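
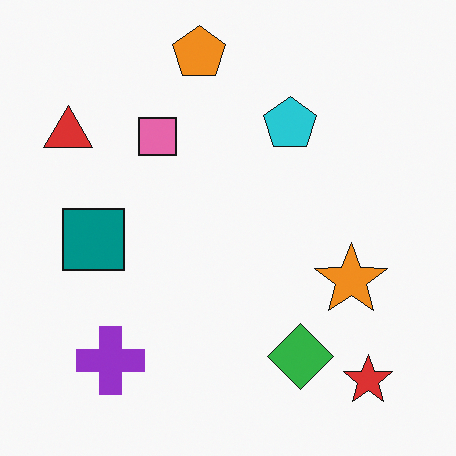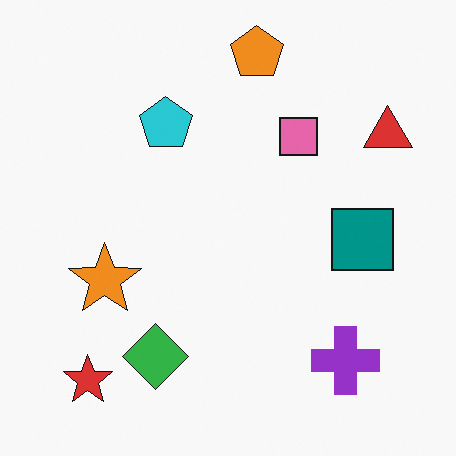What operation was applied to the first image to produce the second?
This is the original image flipped horizontally (left ↔ right).

The red triangle is in the top-left of the first image and the top-right of the second — shapes on opposite sides of the vertical midline have swapped in a mirror flip.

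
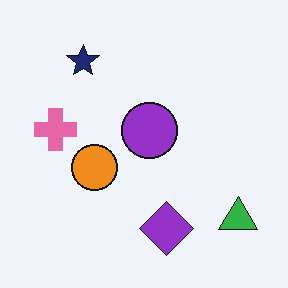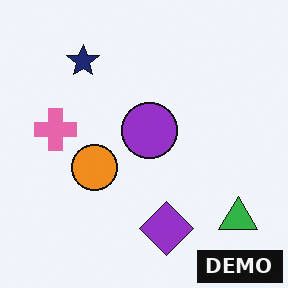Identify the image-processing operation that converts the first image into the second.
It was watermarked with the text "DEMO" in the lower-right corner.

A dark label reading "DEMO" appears in the lower-right corner.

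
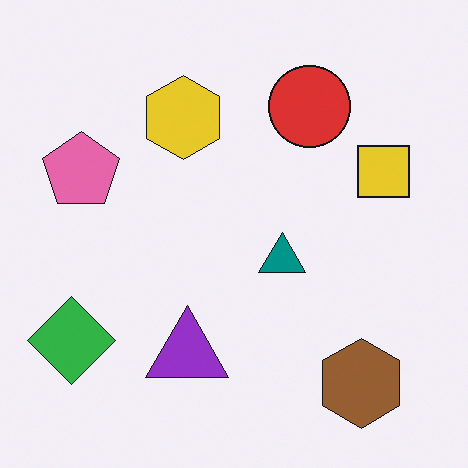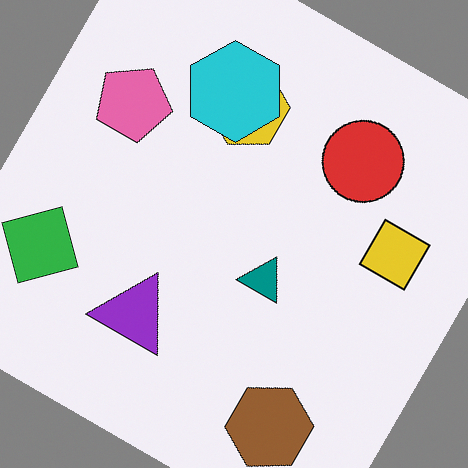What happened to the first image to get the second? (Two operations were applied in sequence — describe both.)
It was rotated clockwise by a large amount — several tens of degrees, then overlaid with an additional cyan hexagon.

Every shape is tilted by the same angle and the image corners show triangular fill wedges — a whole-image rotation by a non-right angle. A cyan hexagon appears in the second image that is absent from the first.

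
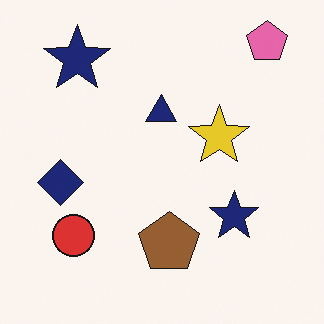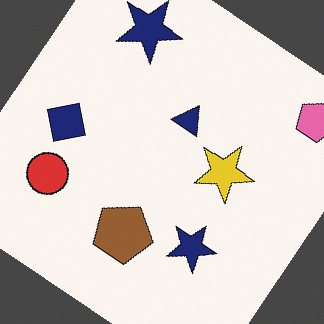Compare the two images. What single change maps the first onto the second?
The transformation is: rotated clockwise by a large amount — several tens of degrees.

Every shape is tilted by the same angle and the image corners show triangular fill wedges — a whole-image rotation by a non-right angle.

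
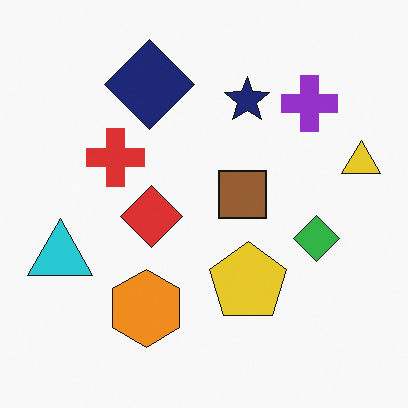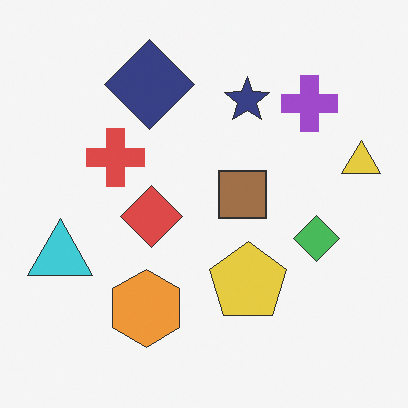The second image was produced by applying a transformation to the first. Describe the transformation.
The image was given slightly reduced contrast.

Tones are pushed toward mid-grey across the whole image — a global contrast change.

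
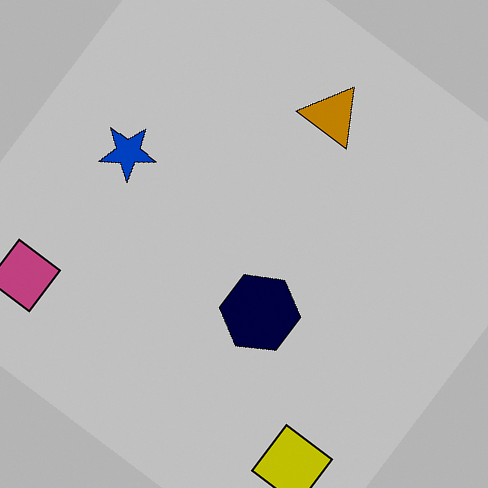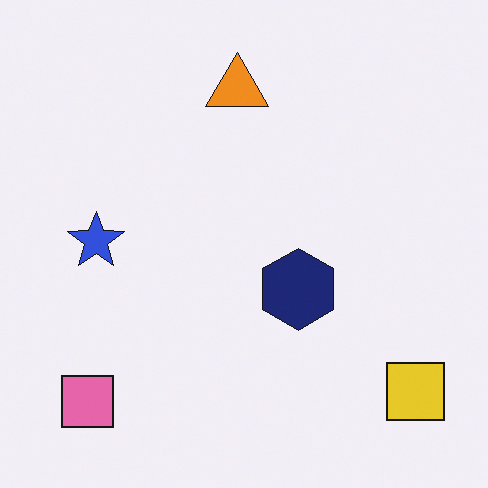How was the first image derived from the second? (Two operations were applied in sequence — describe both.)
The first image is the second aggressively posterized, then rotated clockwise by a large amount — several tens of degrees.

Each flat color has snapped to a coarser quantized level — most visibly, the near-white background has dropped to a flat grey. Every shape is tilted by the same angle and the image corners show triangular fill wedges — a whole-image rotation by a non-right angle.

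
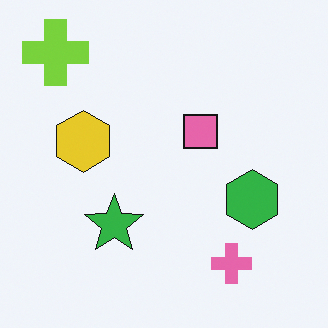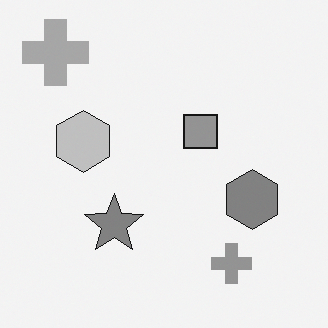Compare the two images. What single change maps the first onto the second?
Converted to grayscale.

All color is removed — every shape is now a shade of grey.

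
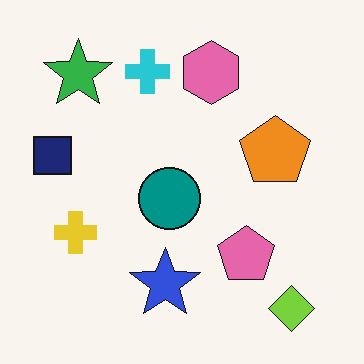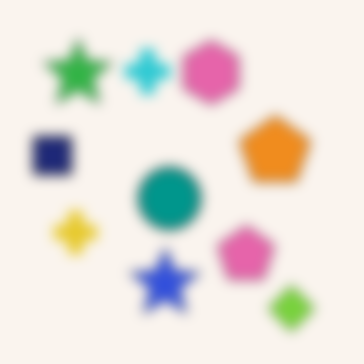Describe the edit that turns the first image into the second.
It was heavily blurred.

Shape edges and outlines are uniformly softened across the whole image.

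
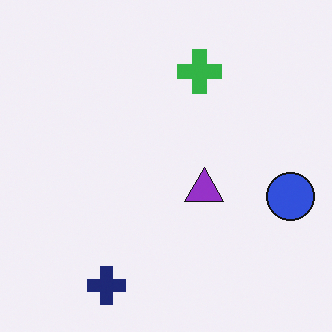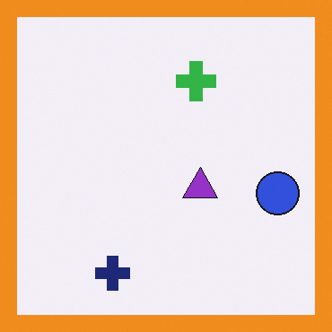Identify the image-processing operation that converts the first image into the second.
The image was framed with a orange border.

A solid orange frame runs around the edge of the second image, with the content slightly shrunk inside it.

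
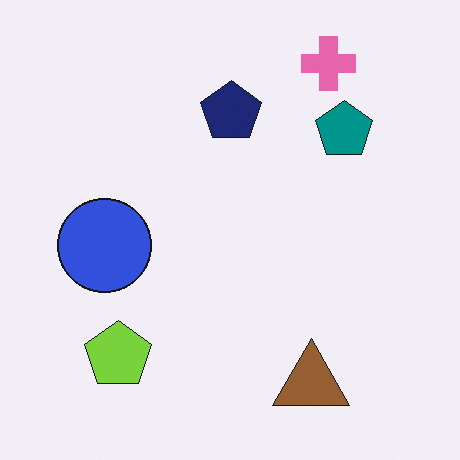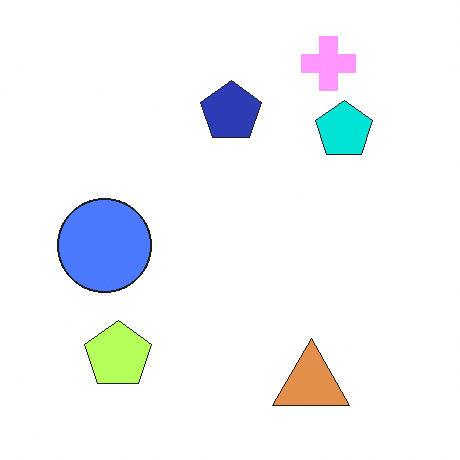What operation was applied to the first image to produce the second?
The transformation is: noticeably brightened.

Every pixel — background and shapes alike — is uniformly brightened.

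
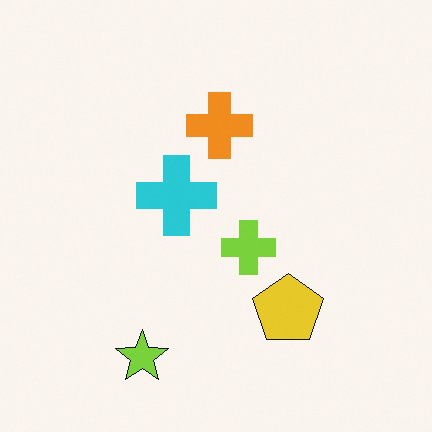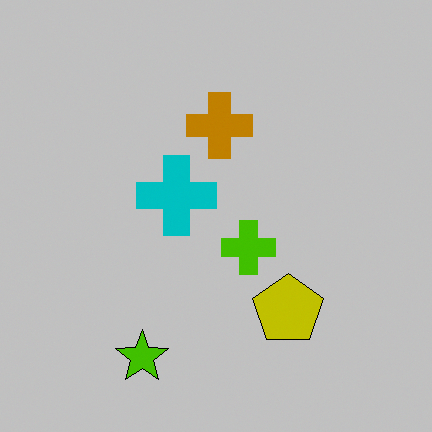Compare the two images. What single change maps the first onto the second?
It was heavily posterized to just a handful of flat colors.

Each flat color has snapped to a coarser quantized level — most visibly, the near-white background has dropped to a flat grey.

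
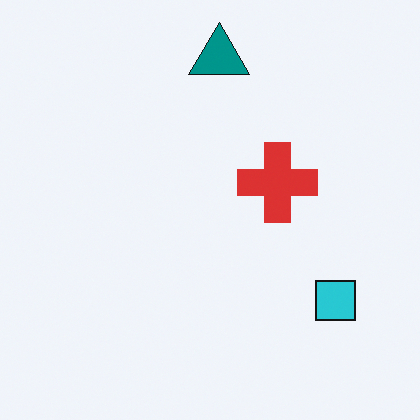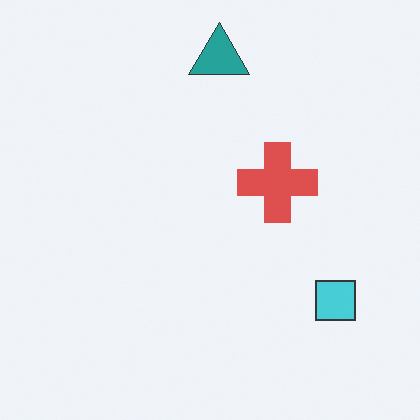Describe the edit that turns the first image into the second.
The transformation is: given slightly reduced contrast.

Tones are pushed toward mid-grey across the whole image — a global contrast change.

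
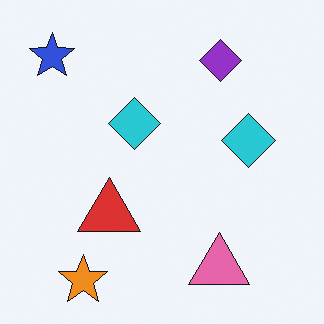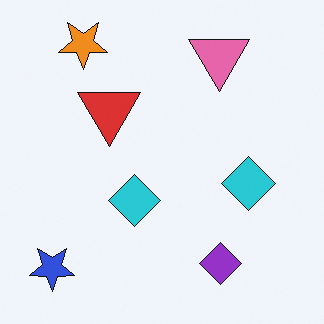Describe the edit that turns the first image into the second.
The transformation is: flipped vertically (top ↔ bottom).

The orange star is in the bottom-left of the first image and the top-left of the second — shapes on opposite sides of the horizontal midline have swapped in a mirror flip.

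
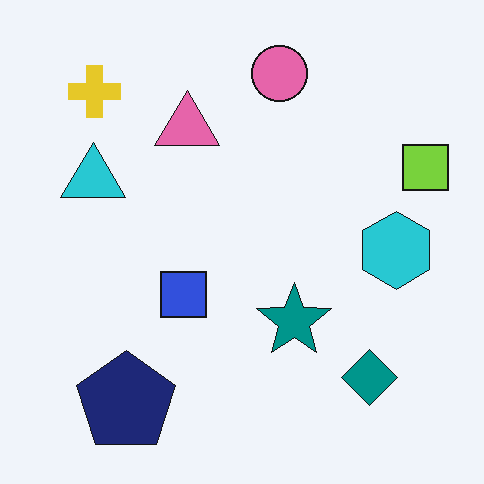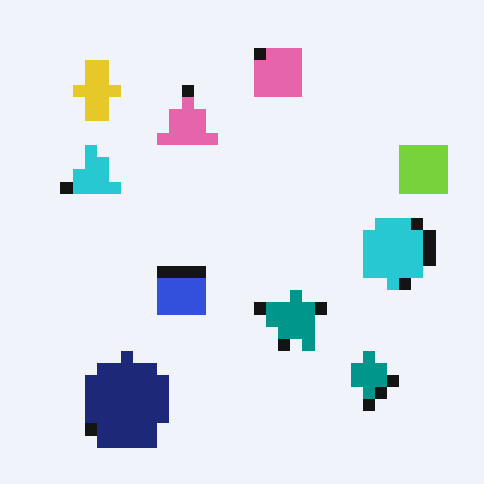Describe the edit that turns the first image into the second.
The transformation is: coarsely pixelated.

Shapes are reduced to large square blocks; fine edges and outlines are lost — a downscale-then-upscale (mosaic) effect.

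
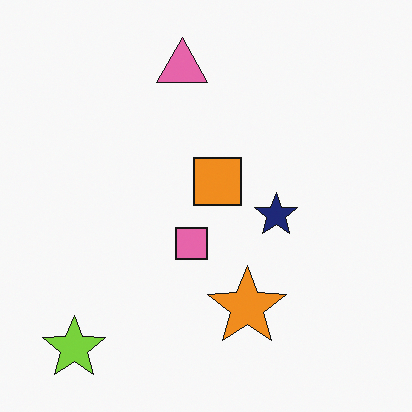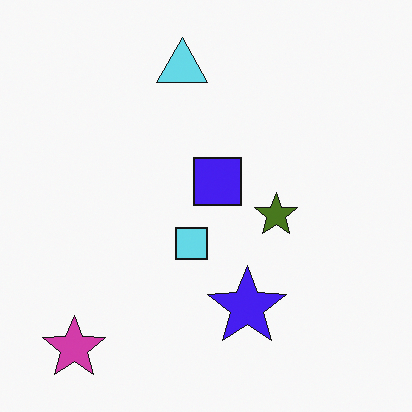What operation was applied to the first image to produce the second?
This is the original image hue-shifted by a large amount.

Every shape's color has rotated by the same amount around the hue wheel — a uniform hue shift.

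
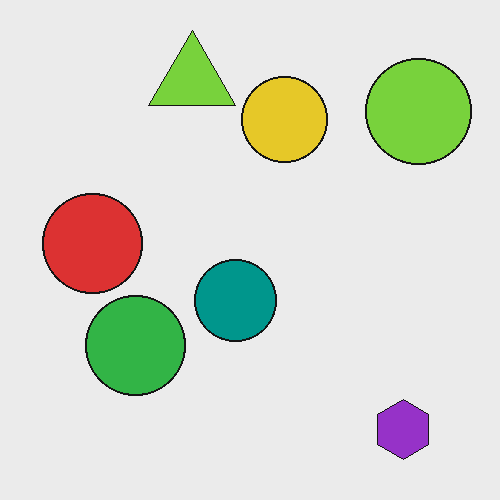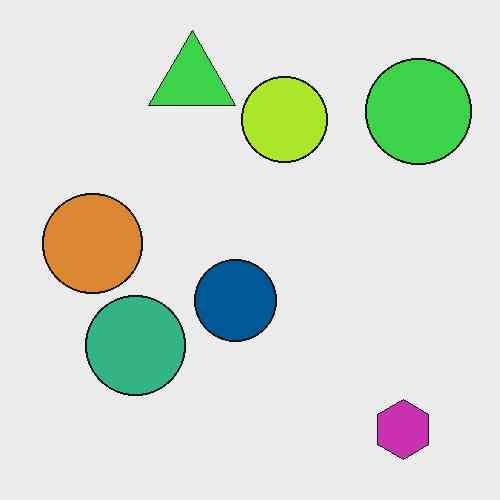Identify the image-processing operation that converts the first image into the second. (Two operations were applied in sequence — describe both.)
Hue-shifted slightly, then JPEG-compressed with visible artifacts.

Every shape's color has rotated by the same amount around the hue wheel — a uniform hue shift. Blocky 8×8 compression artifacts appear around shape edges and the flat background shows ringing — characteristic JPEG degradation.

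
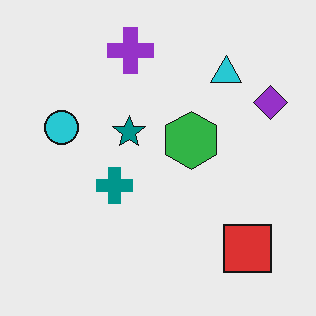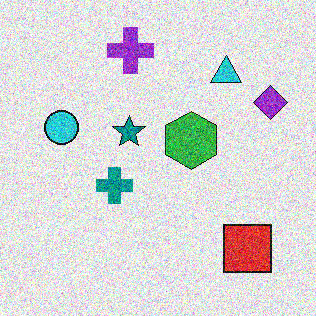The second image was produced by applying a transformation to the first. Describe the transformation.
It was degraded with heavy additive noise.

Random speckle covers the whole image, including the flat background.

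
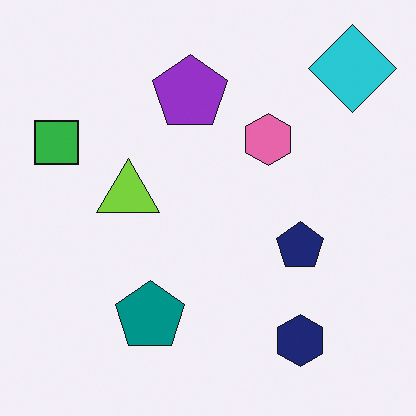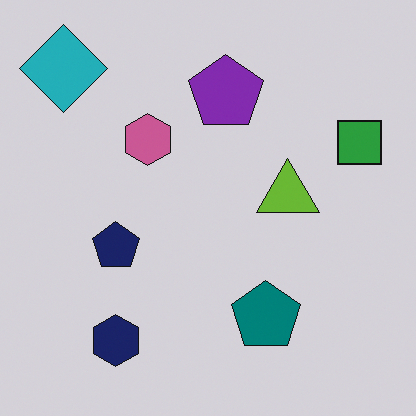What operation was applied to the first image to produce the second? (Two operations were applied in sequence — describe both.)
The transformation is: slightly darkened, then flipped horizontally (left ↔ right).

Every pixel — background and shapes alike — is uniformly darkened. The green square is in the left of the first image and the right of the second — shapes on opposite sides of the vertical midline have swapped in a mirror flip.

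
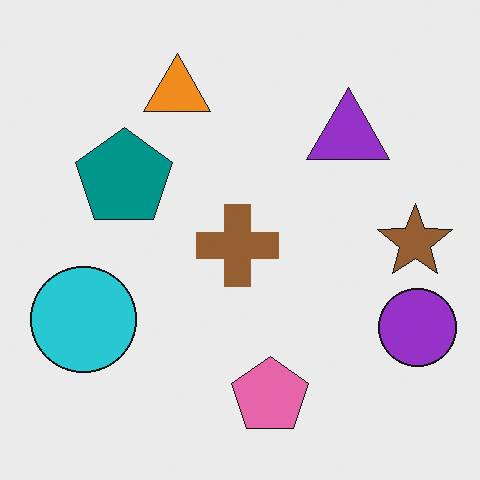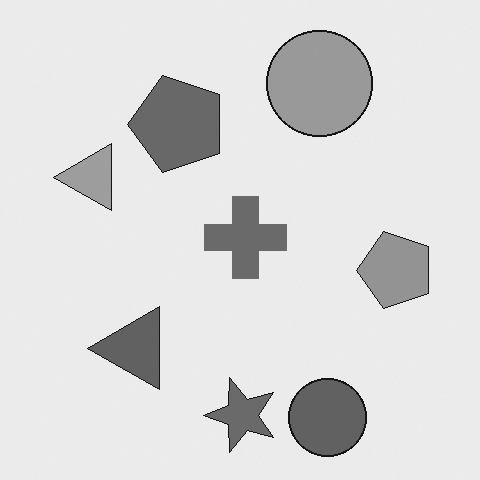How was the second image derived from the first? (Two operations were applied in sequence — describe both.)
Converted to grayscale, then transposed (reflected across the top-left ↔ bottom-right diagonal).

All color is removed — every shape is now a shade of grey. Shapes have swapped their row and column positions — what was in the top-right is now in the bottom-left — a diagonal reflection.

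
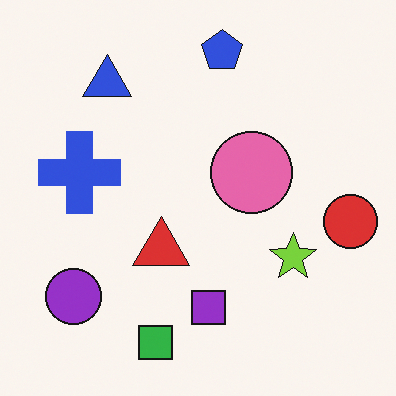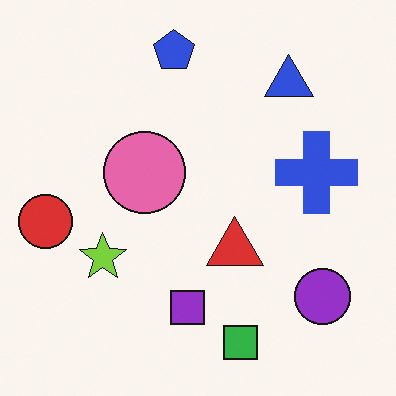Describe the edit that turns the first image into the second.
It was flipped horizontally (left ↔ right).

The red circle is in the right of the first image and the left of the second — shapes on opposite sides of the vertical midline have swapped in a mirror flip.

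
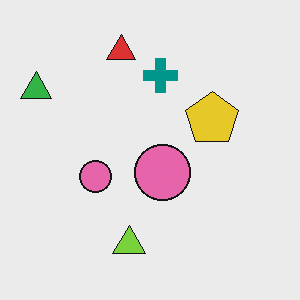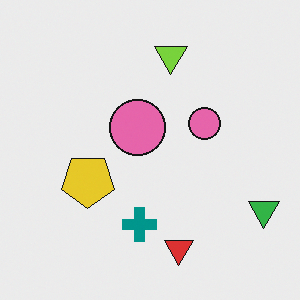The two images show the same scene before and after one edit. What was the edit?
The transformation is: rotated 180°.

The green triangle sits in the top-left of the first image and the bottom-right of the second — consistent with a whole-image 180° rotation.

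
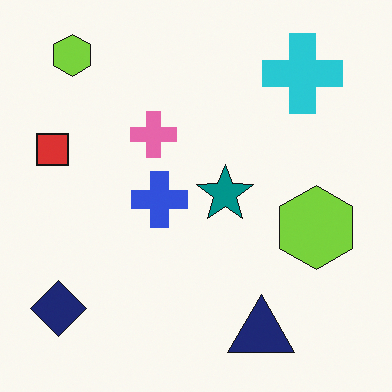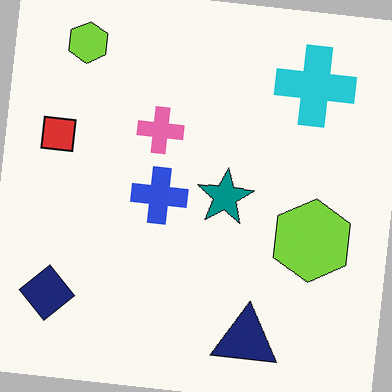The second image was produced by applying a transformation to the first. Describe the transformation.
Rotated clockwise by a slight angle.

Every shape is tilted by the same angle and the image corners show triangular fill wedges — a whole-image rotation by a non-right angle.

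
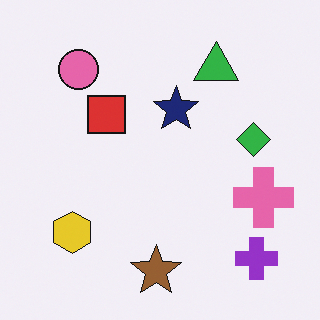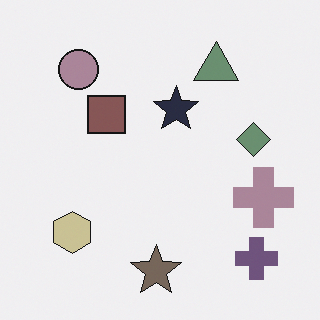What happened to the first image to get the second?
It was heavily desaturated.

All colors are more muted and greyish — a global saturation change.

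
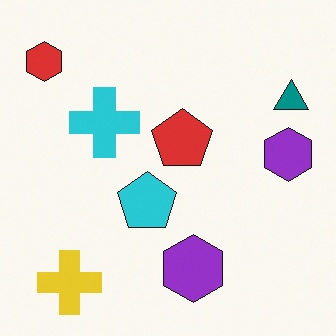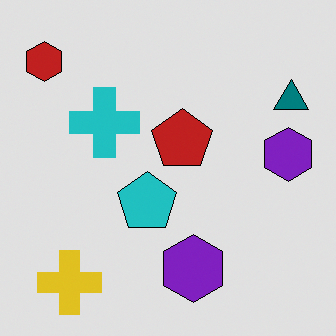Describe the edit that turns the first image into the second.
This is the original image moderately posterized.

Each flat color has snapped to a coarser quantized level — most visibly, the near-white background has dropped to a flat grey.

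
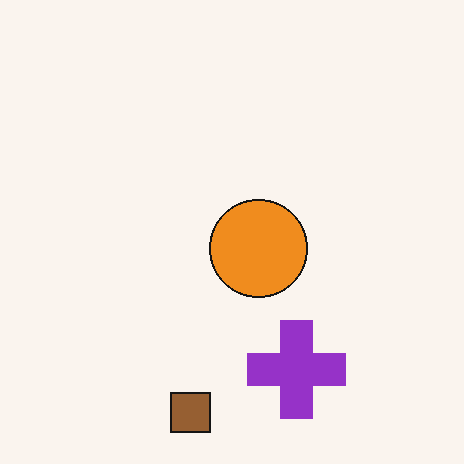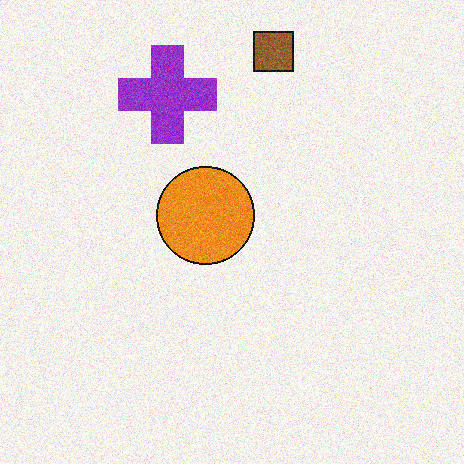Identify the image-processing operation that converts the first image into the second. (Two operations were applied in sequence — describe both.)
The transformation is: rotated 180°, then degraded with moderate additive noise.

The brown square sits in the bottom of the first image and the top of the second — consistent with a whole-image 180° rotation. Random speckle covers the whole image, including the flat background.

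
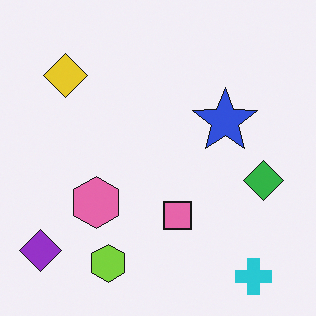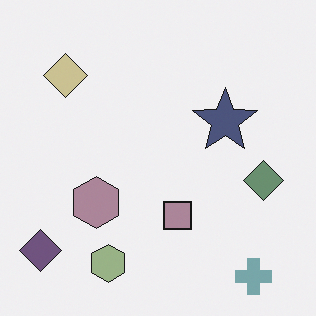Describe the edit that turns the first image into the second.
It was heavily desaturated.

All colors are more muted and greyish — a global saturation change.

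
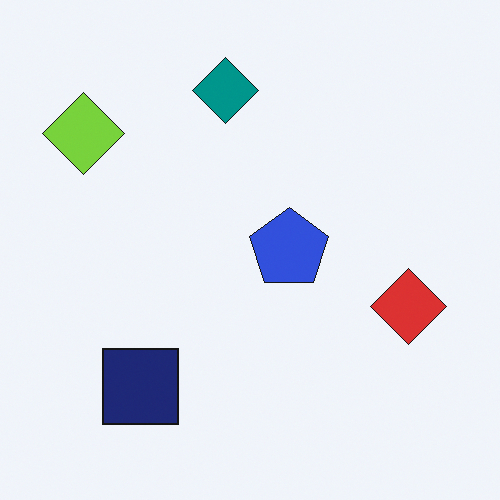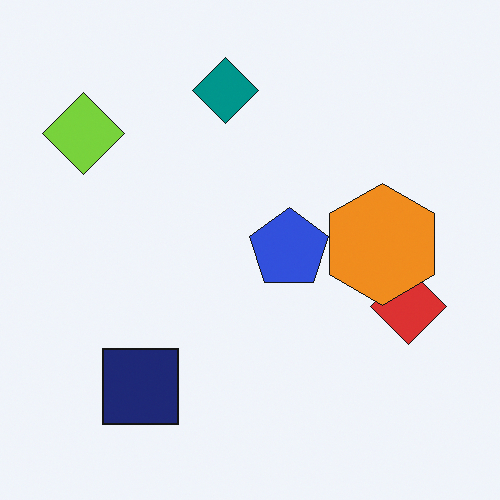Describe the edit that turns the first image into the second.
The image was overlaid with an additional orange hexagon.

An orange hexagon appears in the second image that is absent from the first.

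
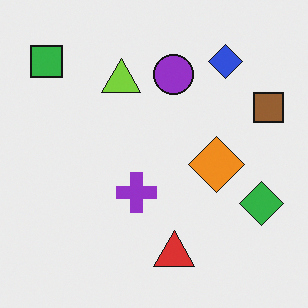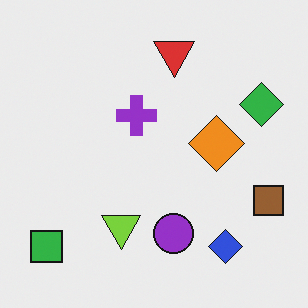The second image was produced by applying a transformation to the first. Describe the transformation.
Flipped vertically (top ↔ bottom).

The red triangle is in the bottom of the first image and the top of the second — shapes on opposite sides of the horizontal midline have swapped in a mirror flip.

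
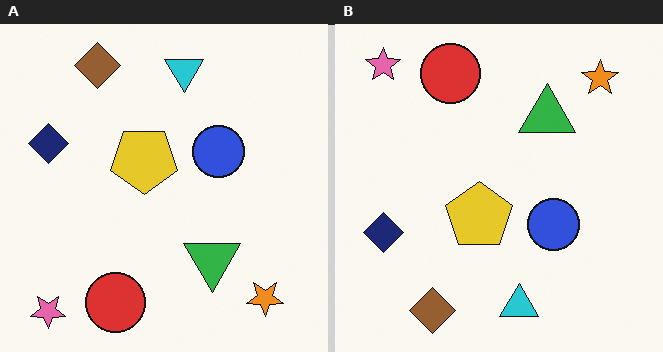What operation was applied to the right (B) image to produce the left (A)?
The image was flipped vertically (top ↔ bottom).

The pink star is in the top-left of the right (B) image and the bottom-left of the left (A) — shapes on opposite sides of the horizontal midline have swapped in a mirror flip.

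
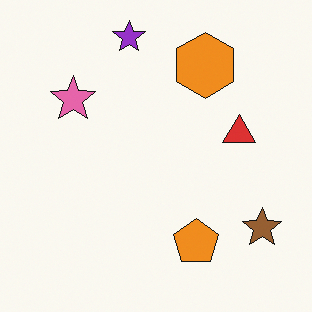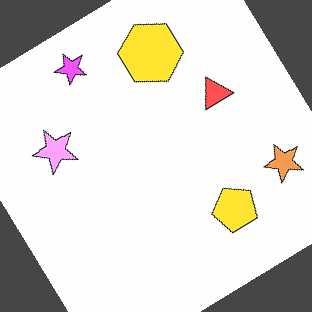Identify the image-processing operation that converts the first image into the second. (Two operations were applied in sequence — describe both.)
This is the original image brightened a lot, then rotated counter-clockwise by a large amount — several tens of degrees.

Every pixel — background and shapes alike — is uniformly brightened. Every shape is tilted by the same angle and the image corners show triangular fill wedges — a whole-image rotation by a non-right angle.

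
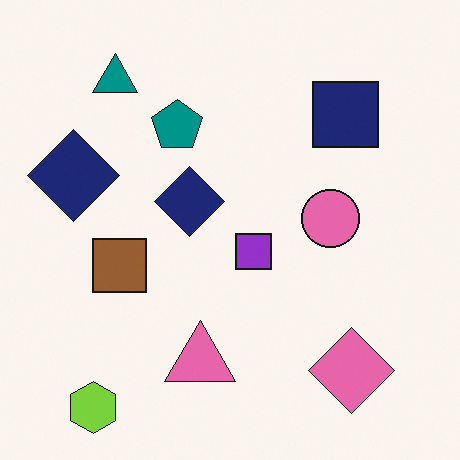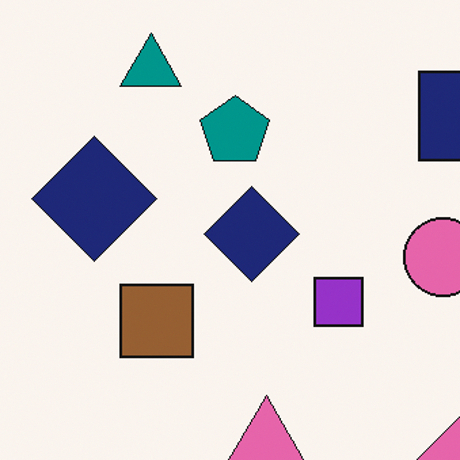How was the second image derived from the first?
This is the original image cropped to a modestly smaller region and rescaled.

The visible shapes are larger and the field of view is narrower; shapes near the original edges may be partly or wholly outside the frame — a crop-and-rescale.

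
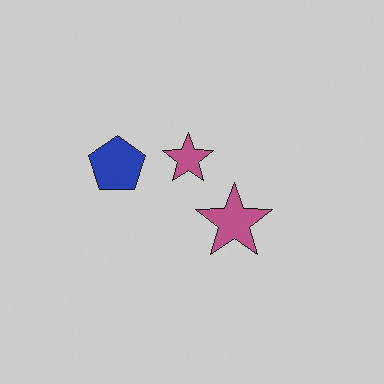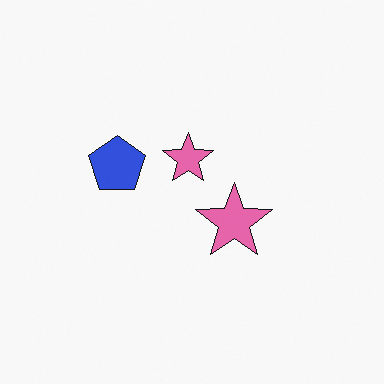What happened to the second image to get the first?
It was slightly darkened.

Every pixel — background and shapes alike — is uniformly darkened.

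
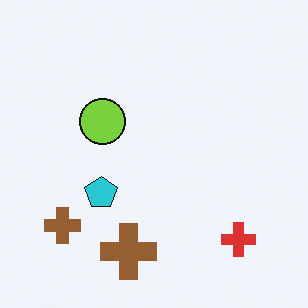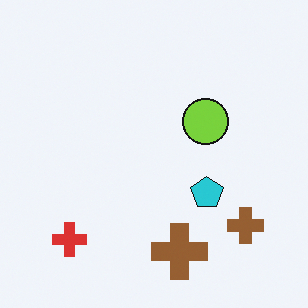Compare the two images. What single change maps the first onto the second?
The transformation is: flipped horizontally (left ↔ right).

The red cross is in the bottom-right of the first image and the bottom-left of the second — shapes on opposite sides of the vertical midline have swapped in a mirror flip.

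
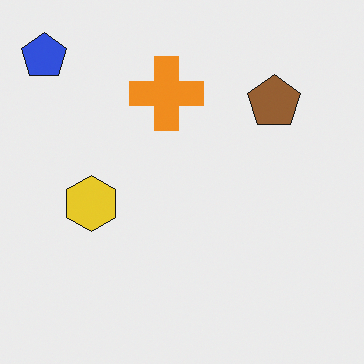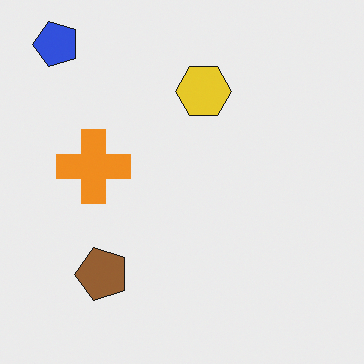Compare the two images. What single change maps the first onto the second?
The image was transposed (reflected across the top-left ↔ bottom-right diagonal).

Shapes have swapped their row and column positions — what was in the top-right is now in the bottom-left — a diagonal reflection.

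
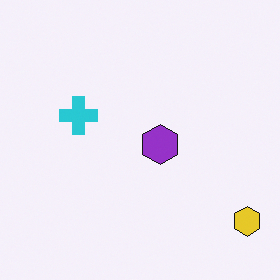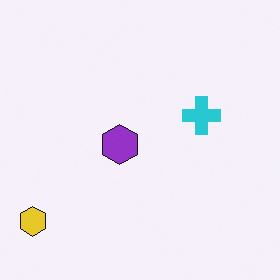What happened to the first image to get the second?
The image was flipped horizontally (left ↔ right).

The yellow hexagon is in the bottom-right of the first image and the bottom-left of the second — shapes on opposite sides of the vertical midline have swapped in a mirror flip.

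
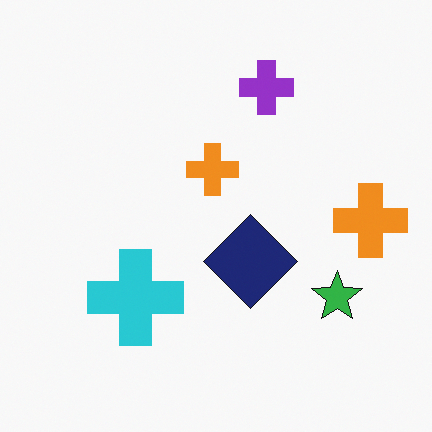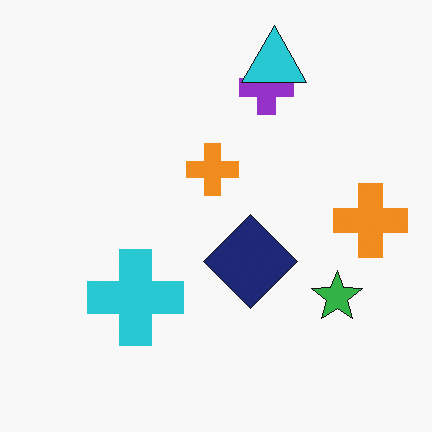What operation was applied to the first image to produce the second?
The image was overlaid with an additional cyan triangle.

A cyan triangle appears in the second image that is absent from the first.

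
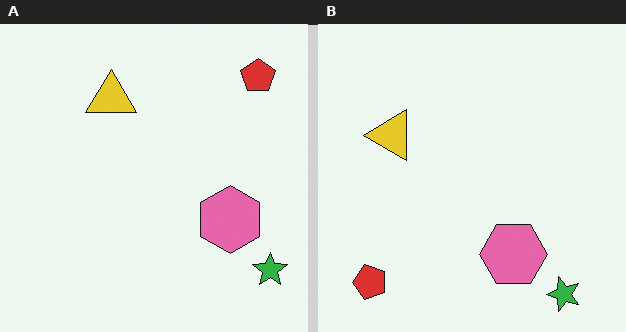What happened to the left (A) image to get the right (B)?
The image was transposed (reflected across the top-left ↔ bottom-right diagonal).

Shapes have swapped their row and column positions — what was in the top-right is now in the bottom-left — a diagonal reflection.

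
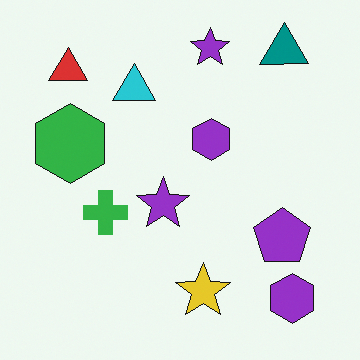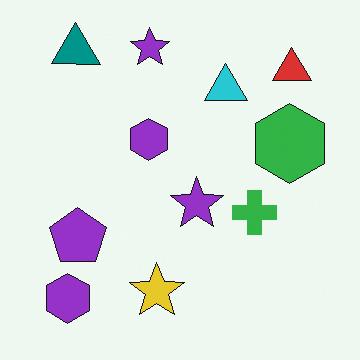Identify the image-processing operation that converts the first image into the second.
The second image is the first flipped horizontally (left ↔ right).

The red triangle is in the top-left of the first image and the top-right of the second — shapes on opposite sides of the vertical midline have swapped in a mirror flip.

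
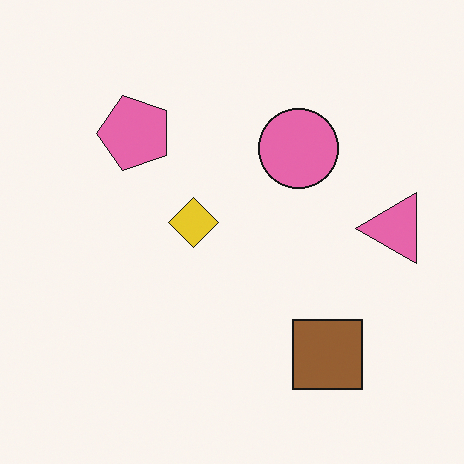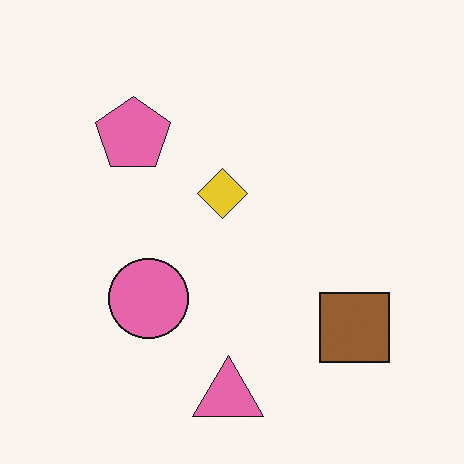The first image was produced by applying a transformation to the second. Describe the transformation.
The transformation is: transposed (reflected across the top-left ↔ bottom-right diagonal).

Shapes have swapped their row and column positions — what was in the top-right is now in the bottom-left — a diagonal reflection.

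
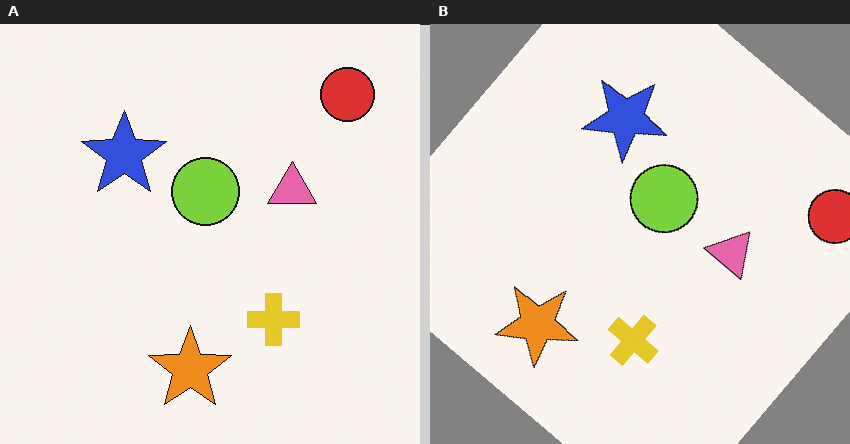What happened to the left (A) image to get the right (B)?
It was rotated clockwise by a large amount — several tens of degrees.

Every shape is tilted by the same angle and the image corners show triangular fill wedges — a whole-image rotation by a non-right angle.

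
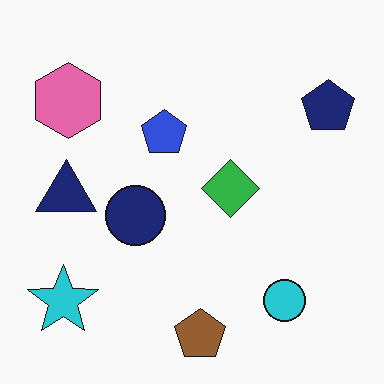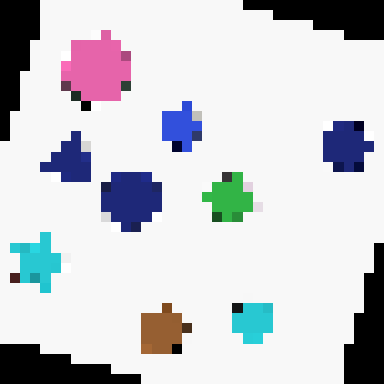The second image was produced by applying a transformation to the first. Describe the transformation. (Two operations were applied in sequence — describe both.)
This is the original image rotated clockwise by a clearly visible amount, then coarsely pixelated.

Every shape is tilted by the same angle and the image corners show triangular fill wedges — a whole-image rotation by a non-right angle. Shapes are reduced to large square blocks; fine edges and outlines are lost — a downscale-then-upscale (mosaic) effect.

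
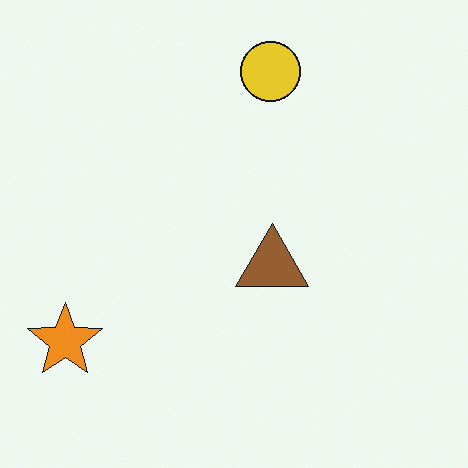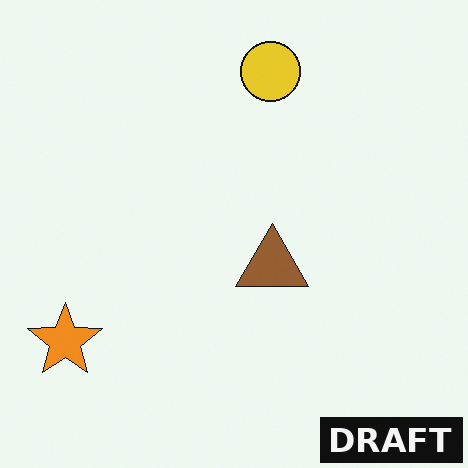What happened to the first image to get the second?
The transformation is: watermarked with the text "DRAFT" in the lower-right corner.

A dark label reading "DRAFT" appears in the lower-right corner.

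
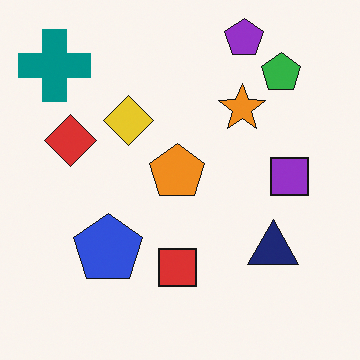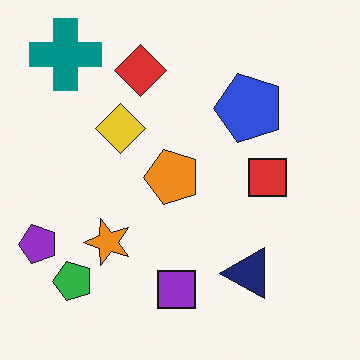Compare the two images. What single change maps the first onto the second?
It was transposed (reflected across the top-left ↔ bottom-right diagonal).

Shapes have swapped their row and column positions — what was in the top-right is now in the bottom-left — a diagonal reflection.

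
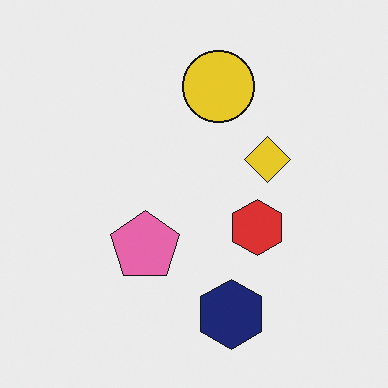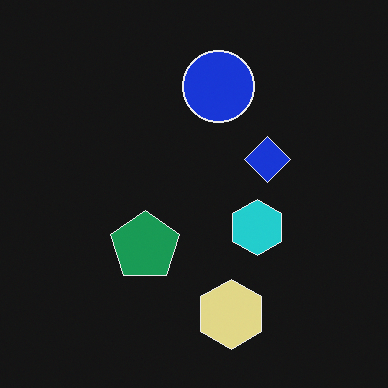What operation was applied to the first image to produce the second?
This is the original image color-inverted (negative).

The light background has become dark and every shape's color is its complement — a photographic negative.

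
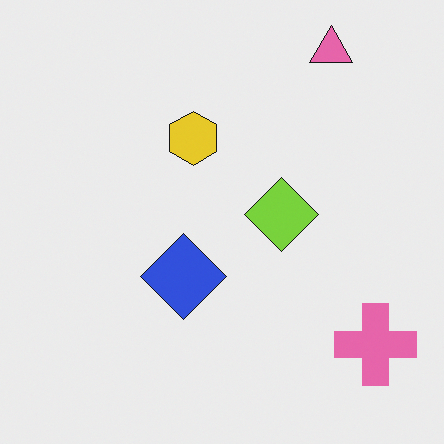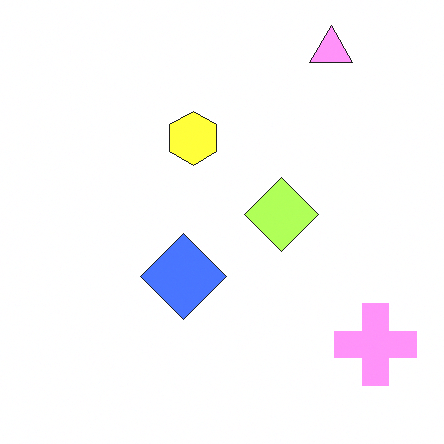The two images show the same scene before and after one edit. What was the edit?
Noticeably brightened.

Every pixel — background and shapes alike — is uniformly brightened.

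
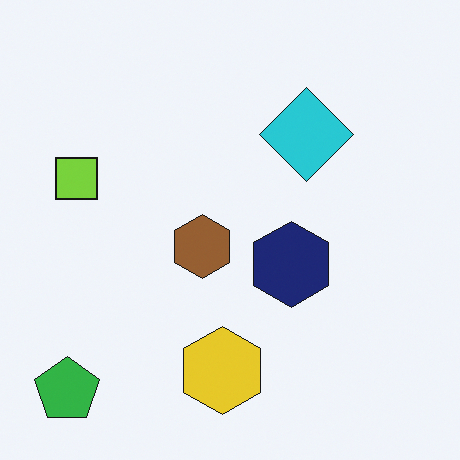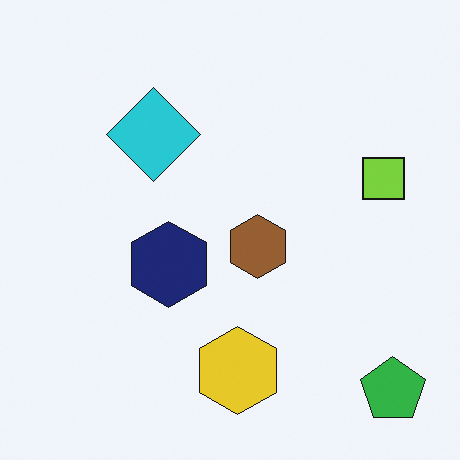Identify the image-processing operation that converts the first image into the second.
It was flipped horizontally (left ↔ right).

The green pentagon is in the bottom-left of the first image and the bottom-right of the second — shapes on opposite sides of the vertical midline have swapped in a mirror flip.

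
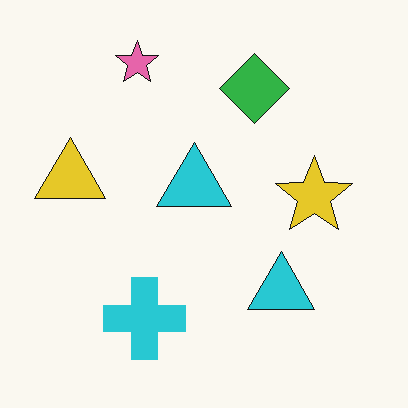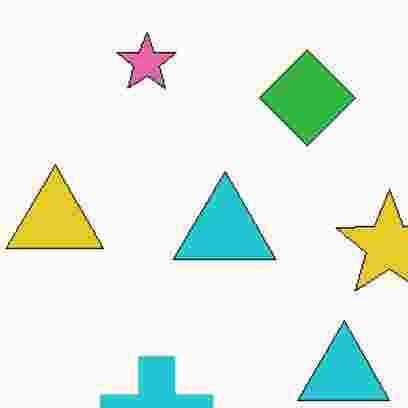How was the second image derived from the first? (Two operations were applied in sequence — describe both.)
The transformation is: cropped to a modestly smaller region and rescaled, then degraded with heavy JPEG compression.

The visible shapes are larger and the field of view is narrower; shapes near the original edges may be partly or wholly outside the frame — a crop-and-rescale. Blocky 8×8 compression artifacts appear around shape edges and the flat background shows ringing — characteristic JPEG degradation.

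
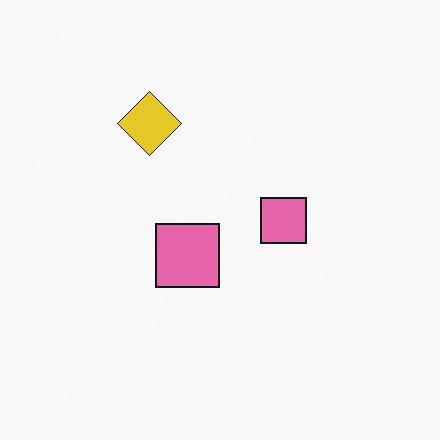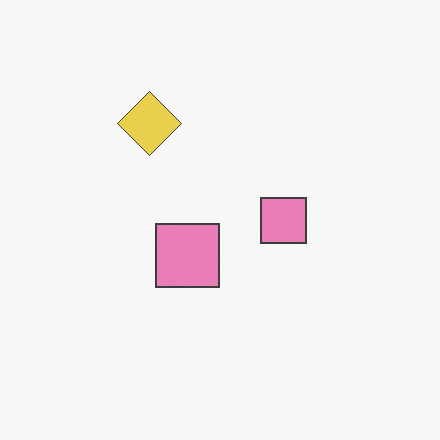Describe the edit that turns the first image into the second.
It was given slightly reduced contrast.

Tones are pushed toward mid-grey across the whole image — a global contrast change.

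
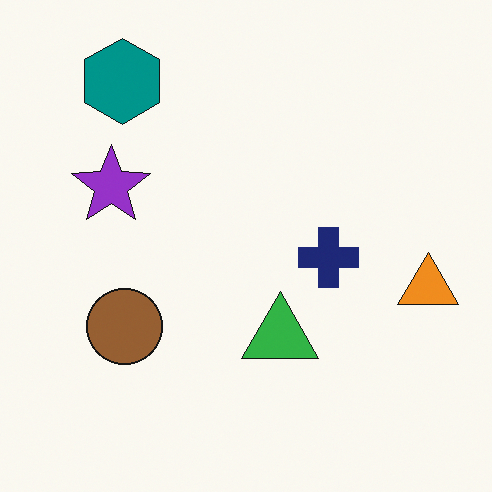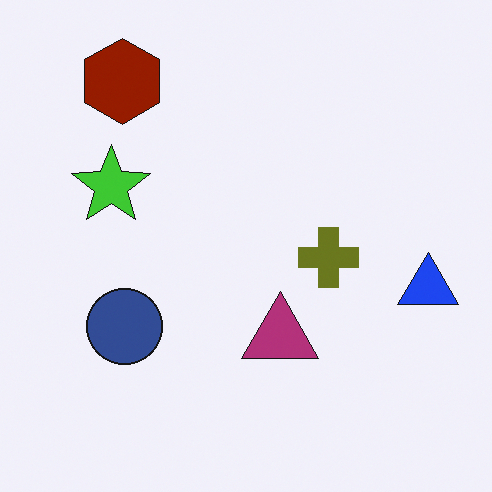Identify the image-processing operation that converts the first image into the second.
It was hue-shifted by a large amount.

Every shape's color has rotated by the same amount around the hue wheel — a uniform hue shift.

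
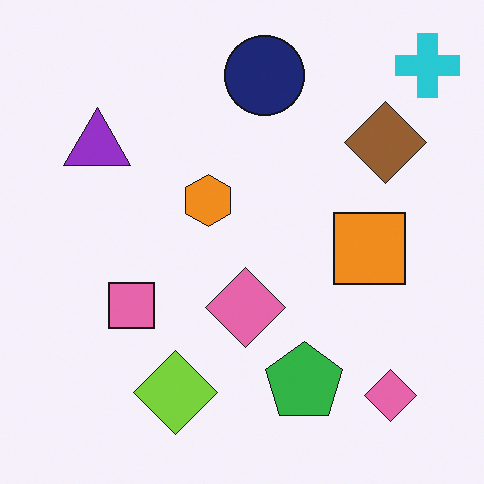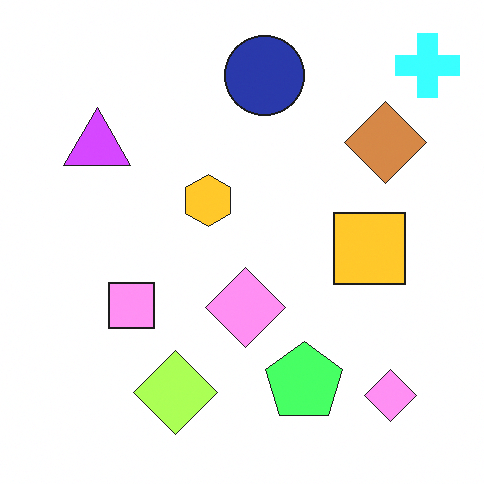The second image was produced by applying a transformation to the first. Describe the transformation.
It was noticeably brightened.

Every pixel — background and shapes alike — is uniformly brightened.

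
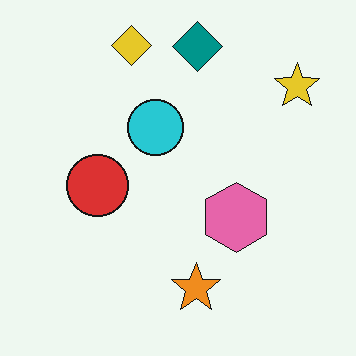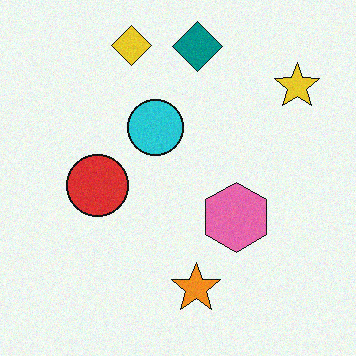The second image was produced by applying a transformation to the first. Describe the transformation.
Degraded with light additive noise.

Random speckle covers the whole image, including the flat background.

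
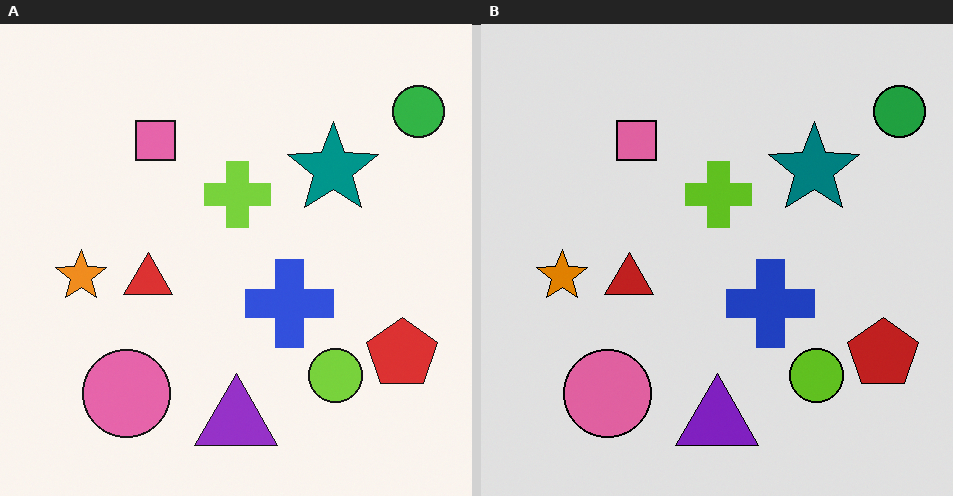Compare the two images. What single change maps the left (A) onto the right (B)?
Posterized to a reduced palette.

Each flat color has snapped to a coarser quantized level — most visibly, the near-white background has dropped to a flat grey.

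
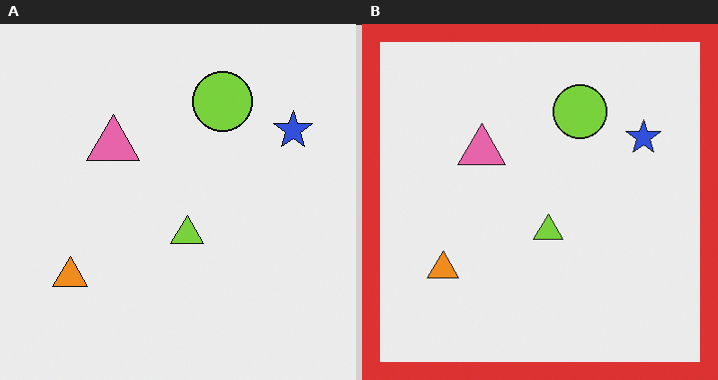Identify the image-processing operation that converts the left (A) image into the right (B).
The transformation is: framed with a red border.

A solid red frame runs around the edge of the right (B) image, with the content slightly shrunk inside it.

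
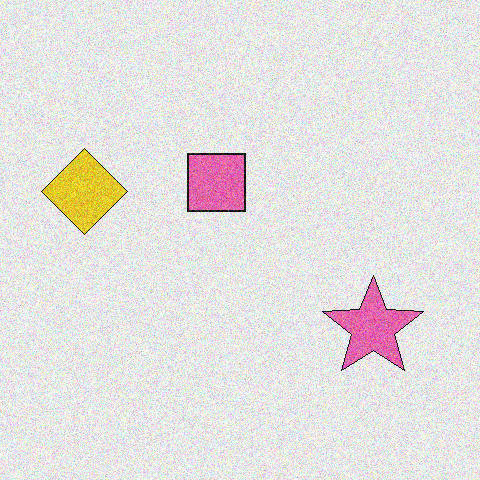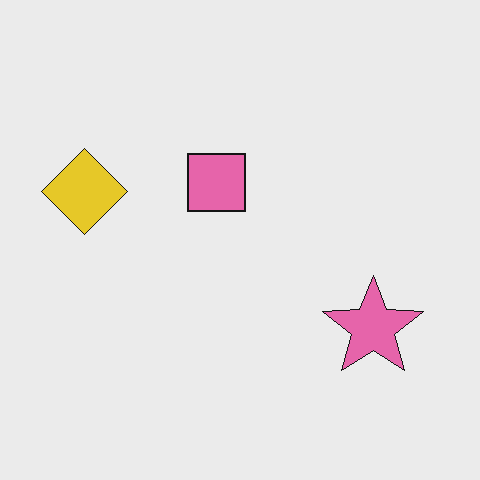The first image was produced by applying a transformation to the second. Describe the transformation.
The first image is the second degraded with moderate additive noise.

Random speckle covers the whole image, including the flat background.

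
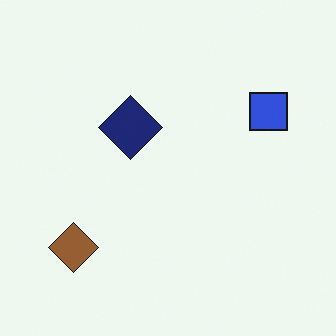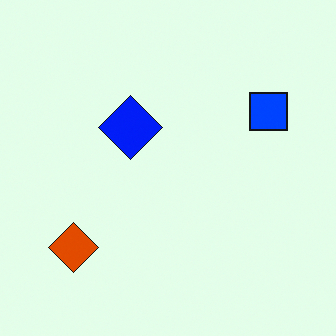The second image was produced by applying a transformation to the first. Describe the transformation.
The second image is the first made much more vivid (saturation change).

All colors are more vivid — a global saturation change.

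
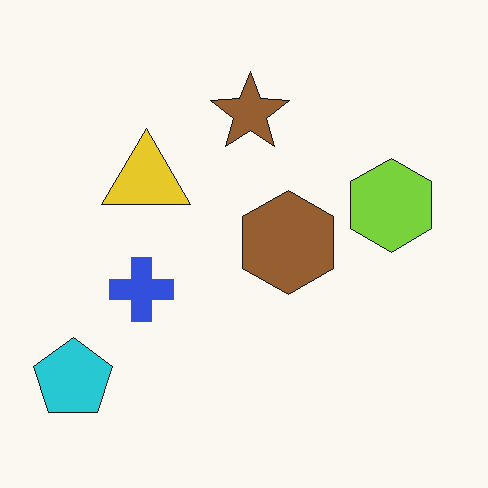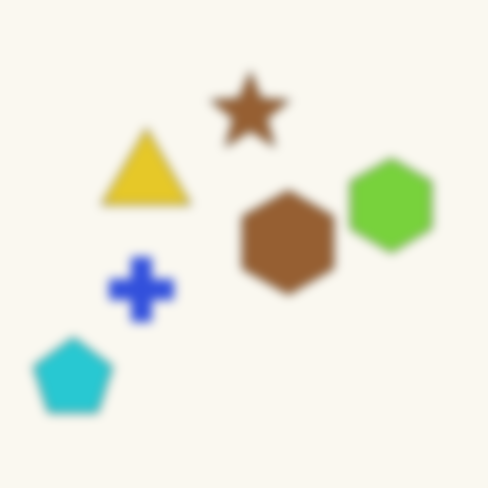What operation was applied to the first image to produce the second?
This is the original image strongly gaussian-blurred.

Shape edges and outlines are uniformly softened across the whole image.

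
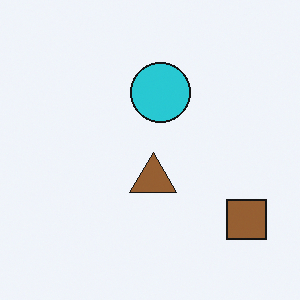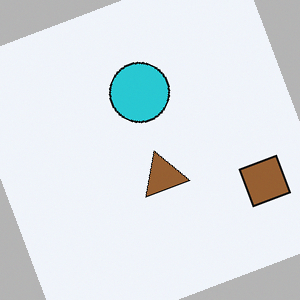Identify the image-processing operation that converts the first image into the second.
The transformation is: rotated counter-clockwise by a clearly visible amount.

Every shape is tilted by the same angle and the image corners show triangular fill wedges — a whole-image rotation by a non-right angle.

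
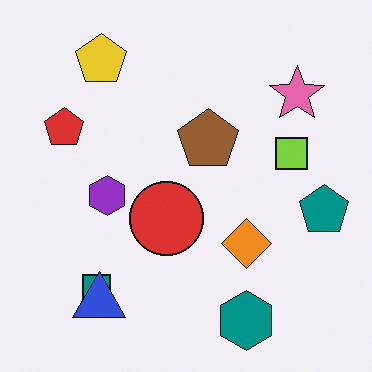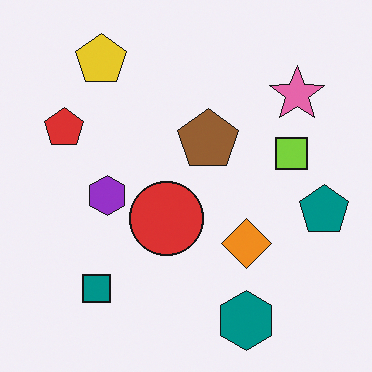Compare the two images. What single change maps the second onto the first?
The transformation is: overlaid with an additional blue triangle.

A blue triangle appears in the first image that is absent from the second.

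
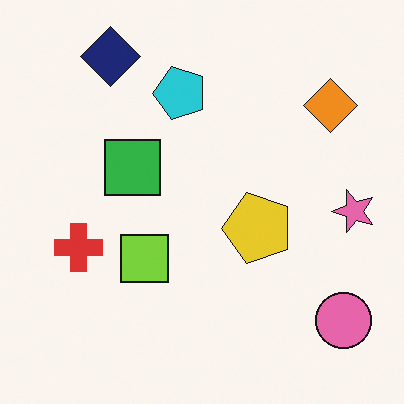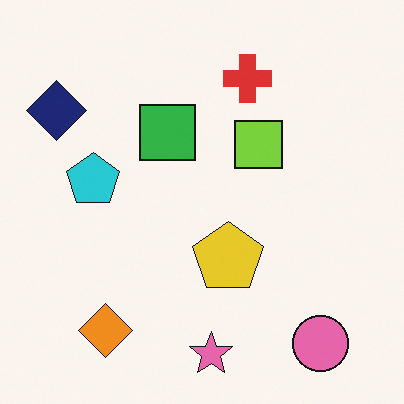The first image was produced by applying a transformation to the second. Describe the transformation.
The transformation is: transposed (reflected across the top-left ↔ bottom-right diagonal).

Shapes have swapped their row and column positions — what was in the top-right is now in the bottom-left — a diagonal reflection.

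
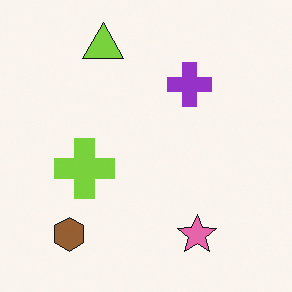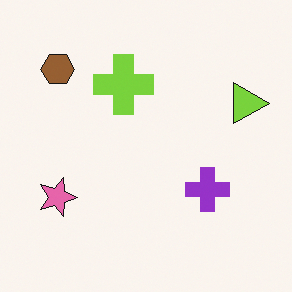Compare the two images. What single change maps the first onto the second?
The transformation is: rotated 90° clockwise.

The brown hexagon sits in the bottom-left of the first image and the top-left of the second — consistent with a whole-image 90° clockwise rotation.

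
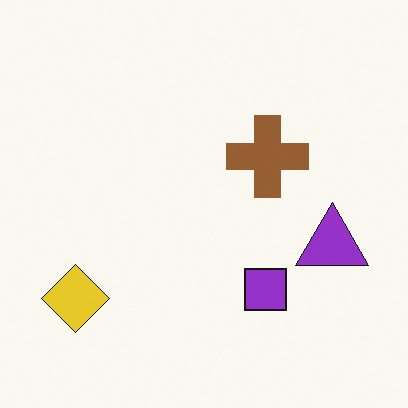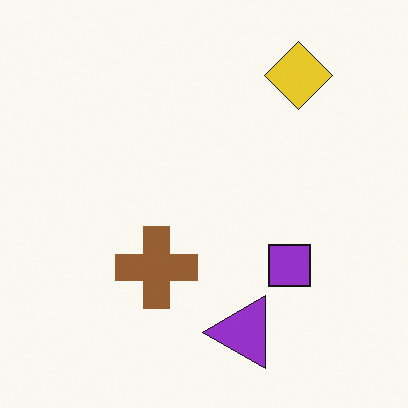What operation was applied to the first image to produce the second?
The transformation is: transposed (reflected across the top-left ↔ bottom-right diagonal).

Shapes have swapped their row and column positions — what was in the top-right is now in the bottom-left — a diagonal reflection.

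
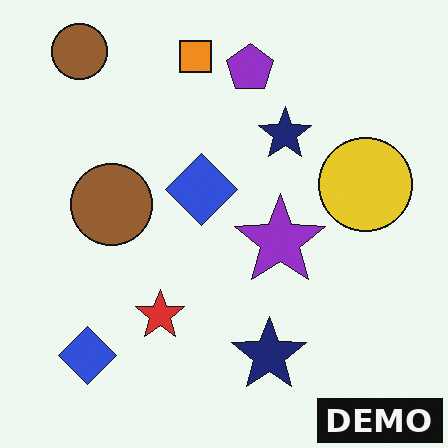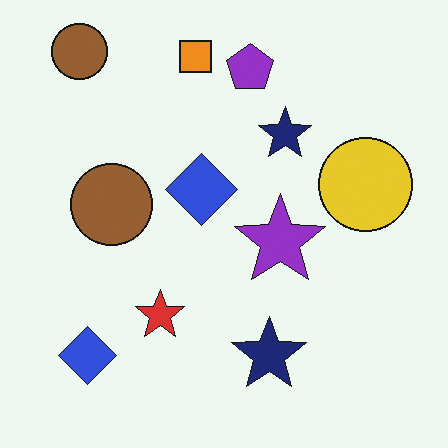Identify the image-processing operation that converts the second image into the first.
The first image is the second watermarked with the text "DEMO" in the lower-right corner.

A dark label reading "DEMO" appears in the lower-right corner.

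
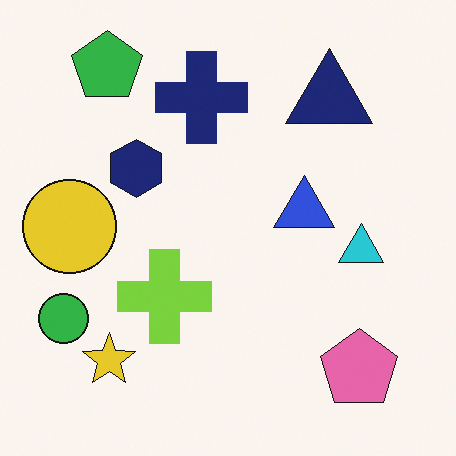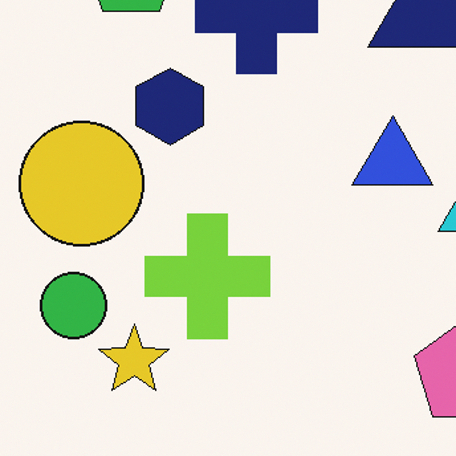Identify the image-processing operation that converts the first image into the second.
The transformation is: cropped to a modestly smaller region and rescaled.

The visible shapes are larger and the field of view is narrower; shapes near the original edges may be partly or wholly outside the frame — a crop-and-rescale.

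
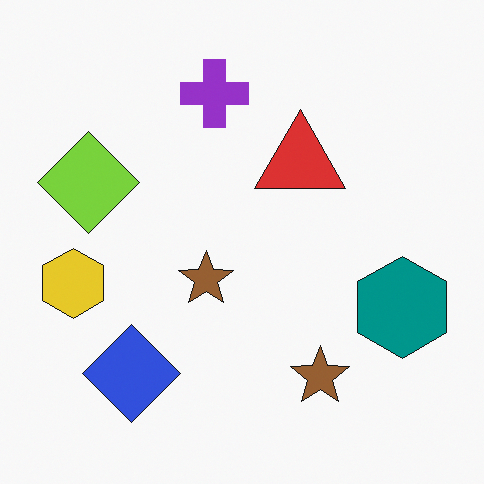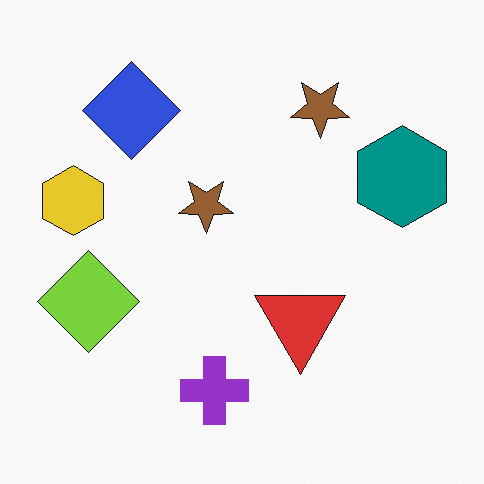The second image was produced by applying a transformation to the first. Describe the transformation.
The transformation is: flipped vertically (top ↔ bottom).

The purple cross is in the top of the first image and the bottom of the second — shapes on opposite sides of the horizontal midline have swapped in a mirror flip.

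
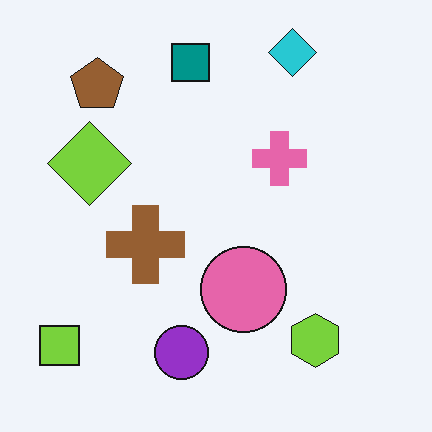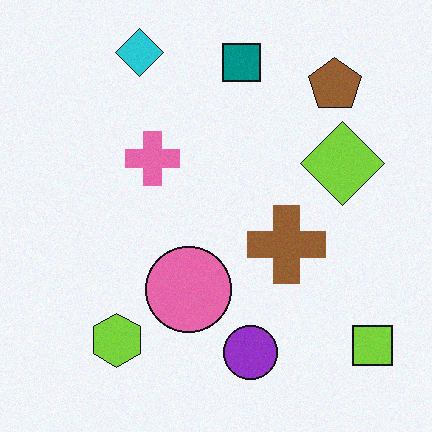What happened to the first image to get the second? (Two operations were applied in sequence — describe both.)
The image was flipped horizontally (left ↔ right), then degraded with light additive noise.

The lime square is in the bottom-left of the first image and the bottom-right of the second — shapes on opposite sides of the vertical midline have swapped in a mirror flip. Random speckle covers the whole image, including the flat background.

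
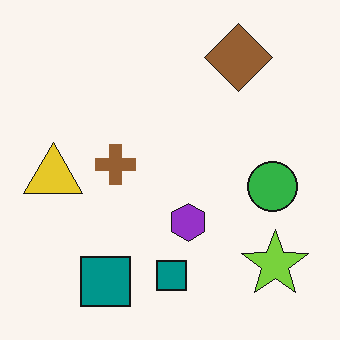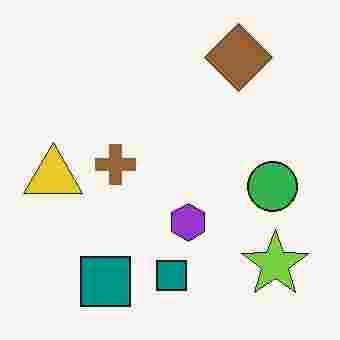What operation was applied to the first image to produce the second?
The second image is the first heavily JPEG-compressed with obvious blocking artifacts.

Blocky 8×8 compression artifacts appear around shape edges and the flat background shows ringing — characteristic JPEG degradation.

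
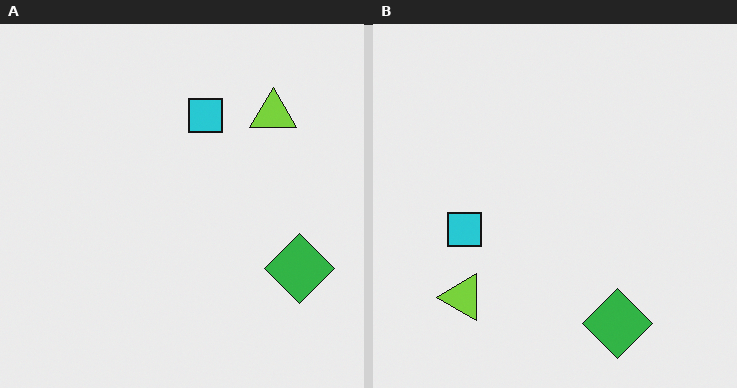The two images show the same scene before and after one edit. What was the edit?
Transposed (reflected across the top-left ↔ bottom-right diagonal).

Shapes have swapped their row and column positions — what was in the top-right is now in the bottom-left — a diagonal reflection.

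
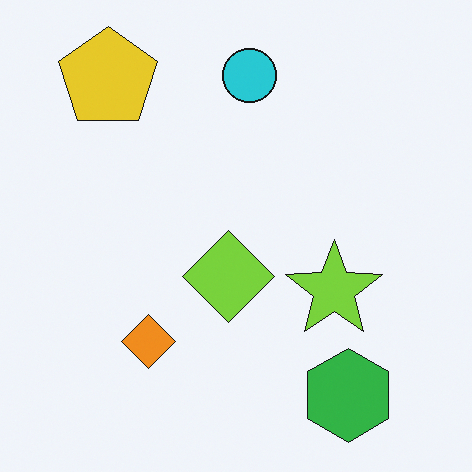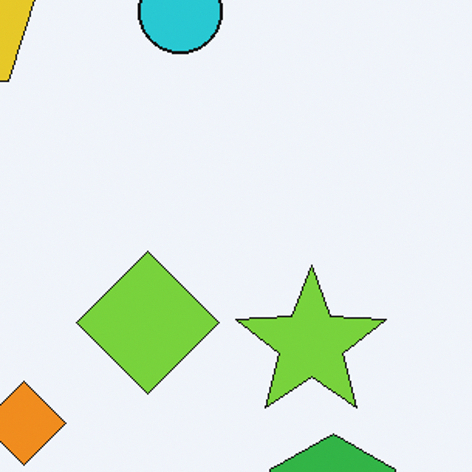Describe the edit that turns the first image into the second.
The second image is the first cropped to a modestly smaller region and rescaled.

The visible shapes are larger and the field of view is narrower; shapes near the original edges may be partly or wholly outside the frame — a crop-and-rescale.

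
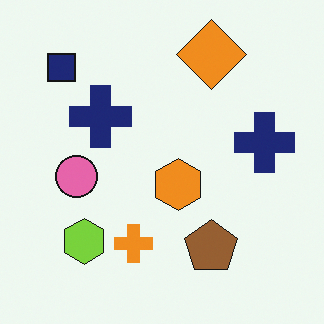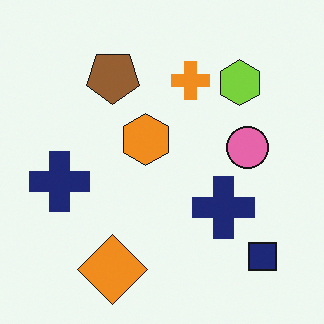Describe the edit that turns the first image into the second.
This is the original image rotated 180°.

The navy square sits in the top-left of the first image and the bottom-right of the second — consistent with a whole-image 180° rotation.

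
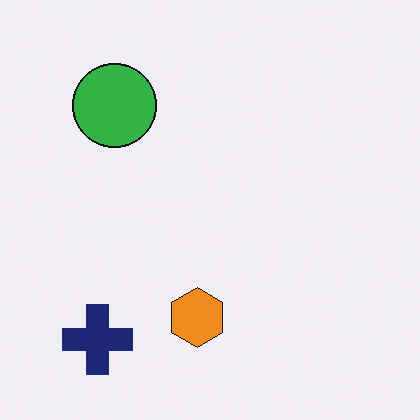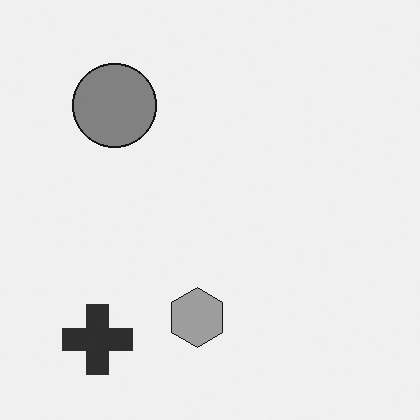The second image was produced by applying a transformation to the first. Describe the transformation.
The second image is the first converted to grayscale.

All color is removed — every shape is now a shade of grey.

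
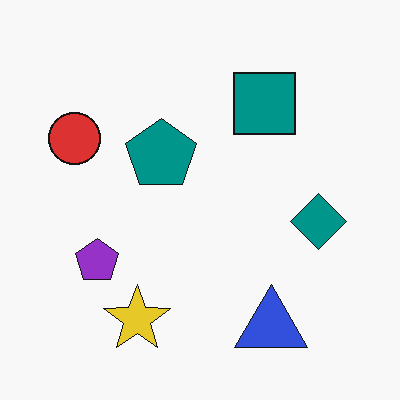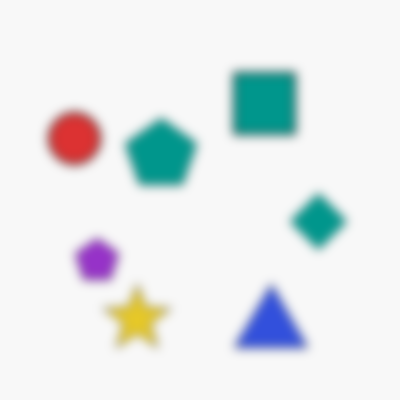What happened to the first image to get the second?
This is the original image heavily blurred.

Shape edges and outlines are uniformly softened across the whole image.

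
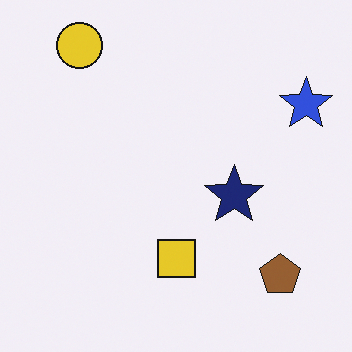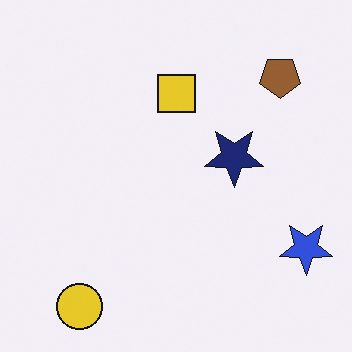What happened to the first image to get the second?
The second image is the first flipped vertically (top ↔ bottom).

The yellow circle is in the top-left of the first image and the bottom-left of the second — shapes on opposite sides of the horizontal midline have swapped in a mirror flip.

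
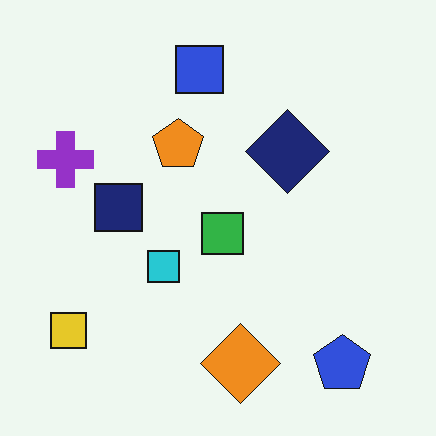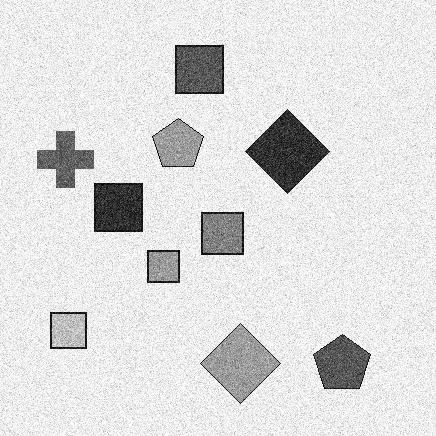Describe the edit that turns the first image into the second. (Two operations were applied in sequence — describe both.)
The second image is the first degraded with strong gaussian noise, then converted to grayscale.

Random speckle covers the whole image, including the flat background. All color is removed — every shape is now a shade of grey.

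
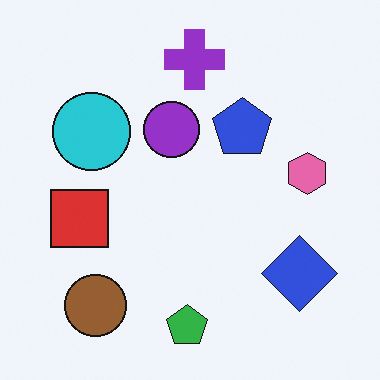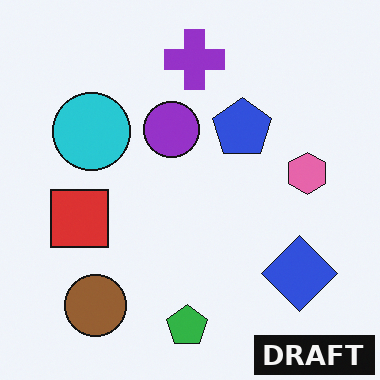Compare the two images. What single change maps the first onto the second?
It was watermarked with the text "DRAFT" in the lower-right corner.

A dark label reading "DRAFT" appears in the lower-right corner.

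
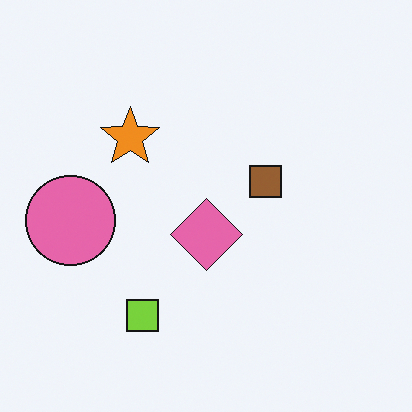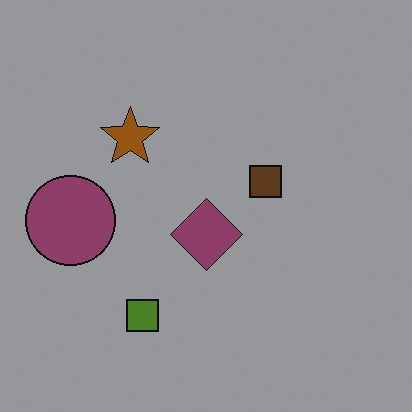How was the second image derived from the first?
This is the original image noticeably darkened.

Every pixel — background and shapes alike — is uniformly darkened.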